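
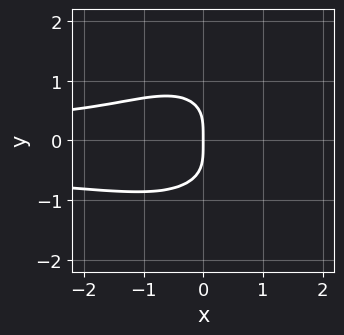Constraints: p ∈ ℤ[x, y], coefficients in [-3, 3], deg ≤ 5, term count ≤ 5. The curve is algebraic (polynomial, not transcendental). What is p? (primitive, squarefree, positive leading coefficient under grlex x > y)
3*x^2*y^2 + 3*y^4 + x^2*y + 3*x

(a) The degree is 4 — a generic line meets the curve in up to 4 points.
(b) Reading off the gridlines: it meets the x-axis at x = 0 (among the integer gridlines); it meets the y-axis at y = 0 (among the integer gridlines).
(c) Matching integer coefficients to the picture gives p.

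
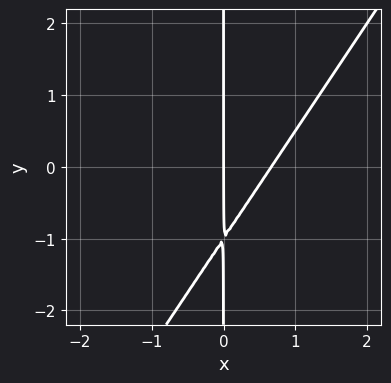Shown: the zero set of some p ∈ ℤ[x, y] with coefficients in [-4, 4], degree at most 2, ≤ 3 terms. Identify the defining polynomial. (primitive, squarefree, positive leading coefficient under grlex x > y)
3*x^2 - 2*x*y - 2*x

First, deg p = 2. The shape is more complex than any degree-1 curve.
Then, checking where it meets the axes: every point of the y-axis in the box is on the curve; one x-axis crossing is at x = 0.
Finally, matching integer coefficients to the picture gives p.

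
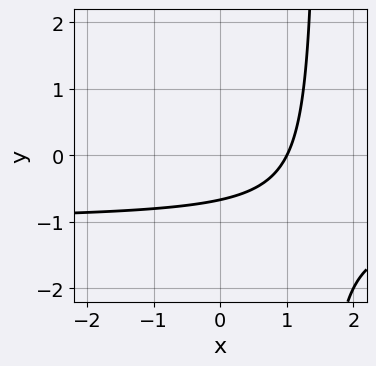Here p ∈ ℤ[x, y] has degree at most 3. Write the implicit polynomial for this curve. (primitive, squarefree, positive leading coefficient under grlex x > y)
2*x*y + 2*x - 3*y - 2

deg p = 2. The shape is more complex than any degree-1 curve.
Against the integer gridlines: one x-axis crossing is at x = 1.
These observations pin down the coefficients.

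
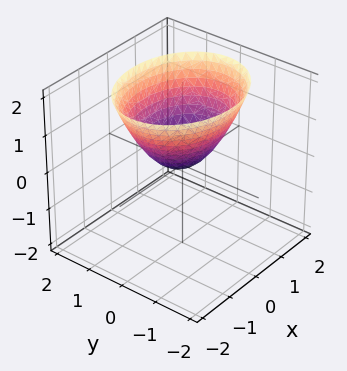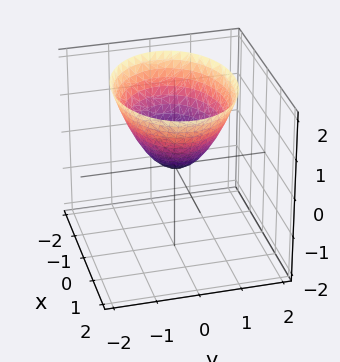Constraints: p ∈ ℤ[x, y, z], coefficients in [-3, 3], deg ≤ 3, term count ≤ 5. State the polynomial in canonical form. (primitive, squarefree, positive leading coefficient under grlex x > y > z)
(a) The degree is 2 — a paraboloid; a quadric.
(b) Symmetries: it's symmetric under y → −y, forcing even powers of y; the x ↦ −x reflection is a symmetry, so x appears only in even powers.
(c) Checking where it meets the axes: it meets the y-axis at y = 0 (among the integer gridlines); it meets the z-axis at z = 0 (among the integer gridlines); it meets the x-axis at x = 0 (among the integer gridlines).
(d) Matching integer coefficients to the picture gives p.

2*x^2 + 3*y^2 - 3*z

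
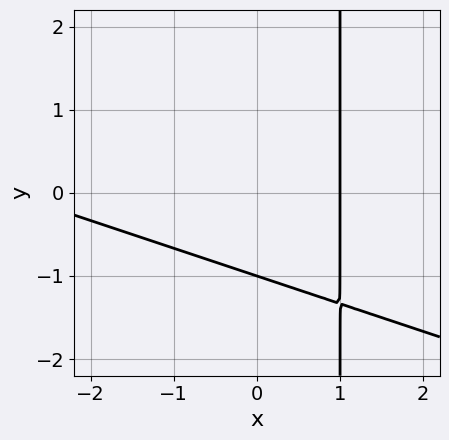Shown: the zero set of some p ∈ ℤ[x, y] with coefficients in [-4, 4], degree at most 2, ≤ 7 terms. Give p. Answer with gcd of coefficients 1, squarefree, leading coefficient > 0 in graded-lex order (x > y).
(a) The degree is 2 — the shape is more complex than any degree-1 curve.
(b) Against the integer gridlines: it crosses the x-axis at the gridline x = 1; one y-axis crossing is at y = -1.
(c) Matching integer coefficients to the picture gives p.

x^2 + 3*x*y + 2*x - 3*y - 3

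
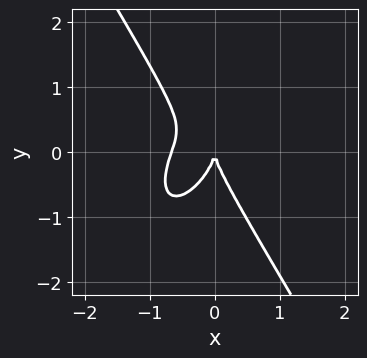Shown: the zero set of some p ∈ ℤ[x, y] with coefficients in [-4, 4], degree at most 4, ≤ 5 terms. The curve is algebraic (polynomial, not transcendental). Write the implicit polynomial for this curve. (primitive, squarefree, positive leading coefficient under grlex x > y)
deg p = 3. The shape is more complex than any degree-2 curve.
Reading off the gridlines: it crosses the x-axis at the gridline x = 0; one y-axis crossing is at y = 0.
Matching integer coefficients to the picture gives p.

3*x^3 - x^2*y + y^3 + 2*x^2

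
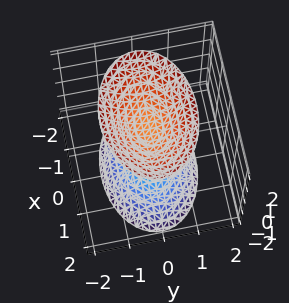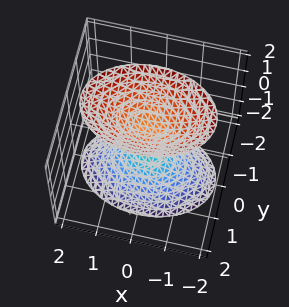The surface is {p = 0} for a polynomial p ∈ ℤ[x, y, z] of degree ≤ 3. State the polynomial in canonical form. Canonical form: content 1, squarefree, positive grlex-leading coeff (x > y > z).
x^2 + 2*y^2 - z^2 + 1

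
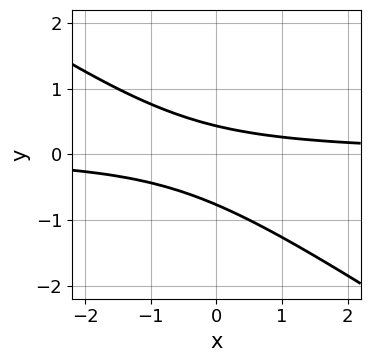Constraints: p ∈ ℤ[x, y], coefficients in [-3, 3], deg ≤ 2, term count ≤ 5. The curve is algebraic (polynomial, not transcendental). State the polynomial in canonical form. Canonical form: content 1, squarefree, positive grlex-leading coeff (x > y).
2*x*y + 3*y^2 + y - 1

1. The degree is 2 — the shape is more complex than any degree-1 curve.
2. Against the integer gridlines: it misses every integer gridline on the x-axis.
3. Putting this together gives p.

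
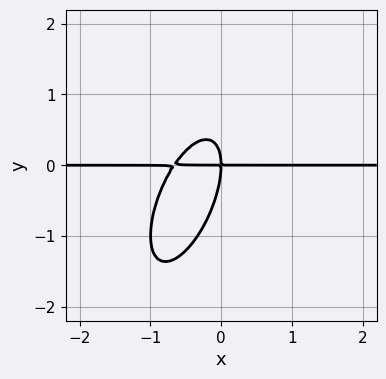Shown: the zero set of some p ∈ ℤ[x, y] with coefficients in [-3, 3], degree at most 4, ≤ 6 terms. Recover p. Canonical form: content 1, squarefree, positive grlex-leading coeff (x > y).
3*x^2*y - 2*x*y^2 + y^3 + 2*x*y

1. The degree is 3 — no degree-2 curve has this shape.
2. From the axis intercepts and sections: it crosses the y-axis at the gridline y = 0; the visible x-axis segment lies entirely on the curve.
3. The integer polynomial consistent with all of this is the stated p.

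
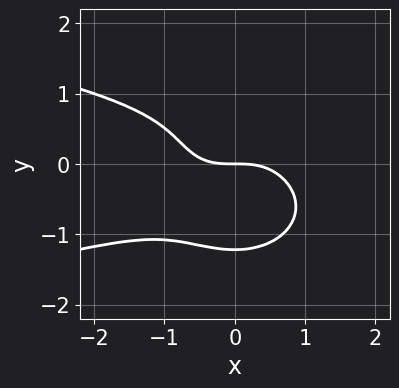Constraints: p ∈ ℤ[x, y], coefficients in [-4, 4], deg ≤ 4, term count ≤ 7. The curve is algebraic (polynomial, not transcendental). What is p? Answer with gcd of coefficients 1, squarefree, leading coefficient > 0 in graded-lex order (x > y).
3*x^2*y^2 + 3*y^4 + 2*x^3 - 2*y^2 + 3*y

Degree: the shape is more complex than any degree-3 curve, so deg p = 4.
Observable constraints: it crosses the y-axis at the gridline y = 0; one x-axis crossing is at x = 0.
Fitting integer coefficients to these (and the overall shape) gives p.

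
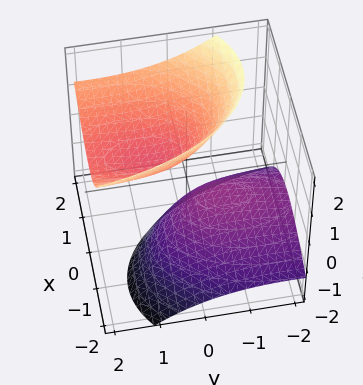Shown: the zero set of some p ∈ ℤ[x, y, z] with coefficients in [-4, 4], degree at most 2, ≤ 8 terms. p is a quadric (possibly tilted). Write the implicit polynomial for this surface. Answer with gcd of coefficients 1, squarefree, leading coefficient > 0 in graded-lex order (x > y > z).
3*x^2 - 3*x*z + y^2 - 3*y*z - 2*z^2 + 1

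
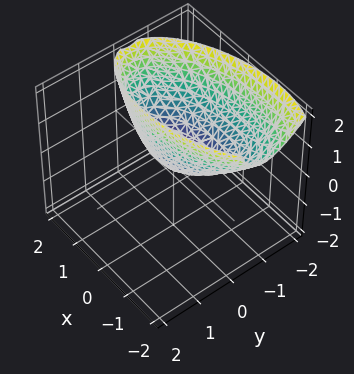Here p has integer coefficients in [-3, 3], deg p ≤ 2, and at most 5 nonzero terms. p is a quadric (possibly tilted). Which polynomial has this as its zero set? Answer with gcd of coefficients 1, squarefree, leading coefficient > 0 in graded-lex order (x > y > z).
(a) deg p = 2. A generic line meets the surface in up to 2 points.
(b) Observable constraints: one y-axis crossing is at y = 0; one x-axis crossing is at x = 0; it meets the z-axis at z = 0 (among the integer gridlines).
(c) These observations pin down the coefficients.

x^2 - x*y + 3*y^2 + 2*y*z - 2*z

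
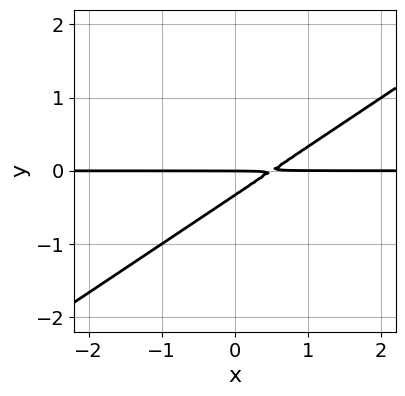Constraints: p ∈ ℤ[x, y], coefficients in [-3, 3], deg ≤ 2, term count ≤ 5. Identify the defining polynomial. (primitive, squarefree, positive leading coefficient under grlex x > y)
(a) deg p = 2.
(b) Observable constraints: the visible x-axis segment lies entirely on the curve; it crosses the y-axis at the gridline y = 0.
(c) Fitting integer coefficients to these (and the overall shape) gives p.

2*x*y - 3*y^2 - y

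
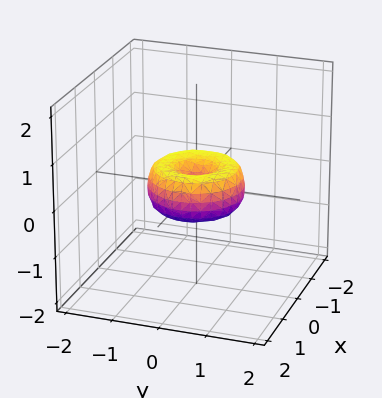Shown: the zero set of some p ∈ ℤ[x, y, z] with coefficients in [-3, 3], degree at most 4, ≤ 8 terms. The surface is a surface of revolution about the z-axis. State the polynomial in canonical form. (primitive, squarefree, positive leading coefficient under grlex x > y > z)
x^4 + 2*x^2*y^2 + y^4 - x^2 - y^2 + z^2

First, deg p = 4. A generic line meets the surface in up to 4 points.
Next, symmetry: the z-axis is an axis of rotation, so x and y enter only as x² + y².
Next, against the integer gridlines: among the integer gridlines, it crosses the y-axis at y ∈ {-1, 0, 1}; it crosses the z-axis at the gridline z = 0.
Finally, assembling these constraints gives the stated polynomial. Check: (-1, 0, 0) on the x-axis lies on the surface, and p(-1, 0, 0) = 0. ✓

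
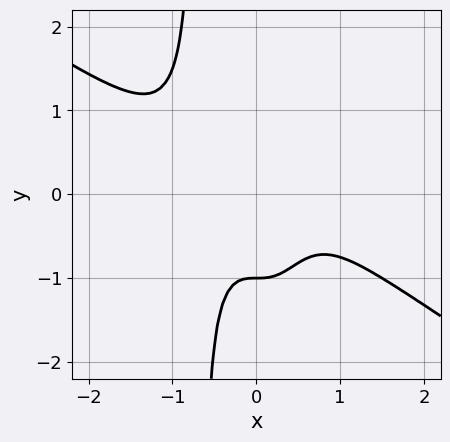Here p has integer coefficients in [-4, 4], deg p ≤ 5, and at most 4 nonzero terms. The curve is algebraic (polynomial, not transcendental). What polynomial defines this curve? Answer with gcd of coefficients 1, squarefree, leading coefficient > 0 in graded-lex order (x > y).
2*x^4 + 3*x^3*y + y + 1

First, the degree is 4 — a generic line meets the curve in up to 4 points.
Next, observable constraints: no x-intercept at any integer in the box; it meets the y-axis at y = -1 (among the integer gridlines).
Finally, the integer polynomial consistent with all of this is the stated p.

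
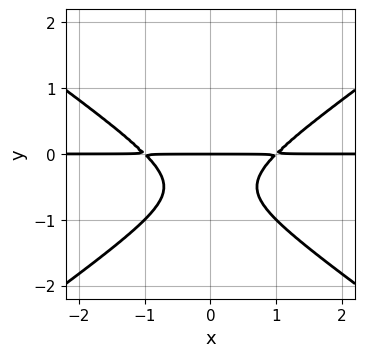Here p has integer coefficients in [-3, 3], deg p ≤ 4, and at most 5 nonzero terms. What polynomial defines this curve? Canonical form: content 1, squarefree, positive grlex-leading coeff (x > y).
First, the degree is 3 — no degree-2 curve has this shape.
Next, symmetries: the x ↦ −x reflection is a symmetry, so x appears only in even powers.
Then, from the visible intercepts: it crosses the y-axis at the gridline y = 0; the visible x-axis segment lies entirely on the curve.
Finally, putting this together gives p.

x^2*y - 2*y^3 - 2*y^2 - y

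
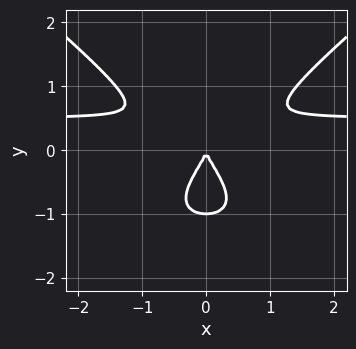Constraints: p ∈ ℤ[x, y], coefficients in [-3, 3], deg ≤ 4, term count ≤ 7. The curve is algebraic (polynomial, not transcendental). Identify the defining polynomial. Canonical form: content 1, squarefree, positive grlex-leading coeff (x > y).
1. deg p = 4. The shape is more complex than any degree-3 curve.
2. Symmetries: mirror symmetry x ↦ −x ⇒ only even powers of x.
3. From the axis intercepts and sections: it crosses the x-axis at the gridline x = 0; among the integer gridlines, it crosses the y-axis at y ∈ {-1, 0}.
4. Assembling these constraints gives the stated polynomial.

2*x^2*y^2 - 3*y^4 + 3*x^2*y - 3*y^3 - 2*x^2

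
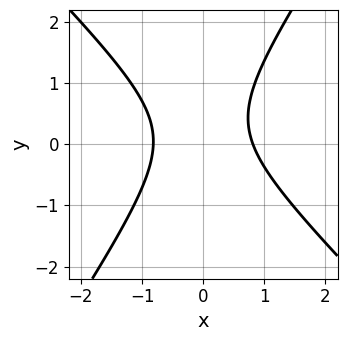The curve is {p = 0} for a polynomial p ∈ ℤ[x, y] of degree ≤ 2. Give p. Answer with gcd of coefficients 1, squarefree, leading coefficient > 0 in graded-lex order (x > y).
First, the degree is 2 — no degree-1 curve has this shape.
Then, reading off the gridlines: it misses every integer gridline on the y-axis.
Finally, solving for integer coefficients yields p as stated.

3*x^2 + x*y - 2*y^2 + y - 2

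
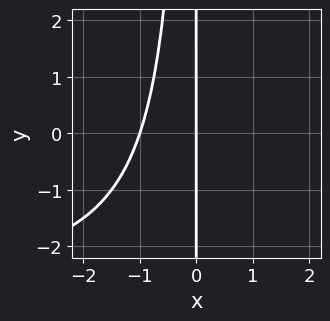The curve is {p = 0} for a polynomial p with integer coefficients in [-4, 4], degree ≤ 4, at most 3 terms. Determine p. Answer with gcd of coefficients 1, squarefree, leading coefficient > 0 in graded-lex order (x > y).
x^2*y + 3*x^2 + 3*x

Degree: no degree-2 curve has this shape, so deg p = 3.
Observable constraints: the x-axis gridline crossings are at x ∈ {-1, 0}; the visible y-axis segment lies entirely on the curve.
Putting this together gives p.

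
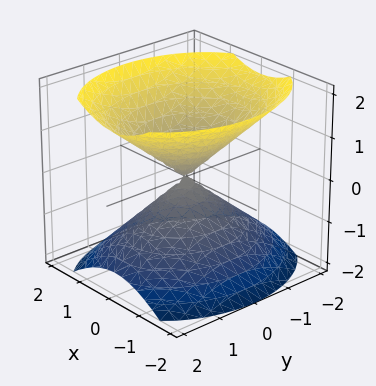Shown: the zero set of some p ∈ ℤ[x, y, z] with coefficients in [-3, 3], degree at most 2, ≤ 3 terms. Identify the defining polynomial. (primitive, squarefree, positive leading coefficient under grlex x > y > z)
3*x^2 + 2*y^2 - 3*z^2

(a) The picture has 2 separate pieces. Treating them together as one polynomial.
(b) The degree is 2 — a double cone through the origin; a quadric.
(c) Symmetries: mirror symmetry z ↦ −z ⇒ only even powers of z; the x ↦ −x reflection is a symmetry, so x appears only in even powers; mirror symmetry y ↦ −y ⇒ only even powers of y.
(d) From the axis intercepts and sections: it crosses the z-axis at the gridline z = 0; one x-axis crossing is at x = 0; one y-axis crossing is at y = 0.
(e) Fitting integer coefficients to these (and the overall shape) gives p.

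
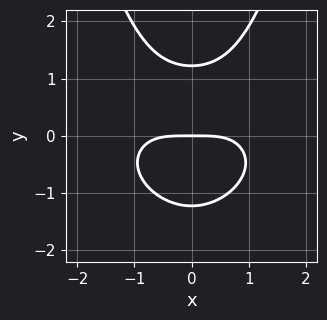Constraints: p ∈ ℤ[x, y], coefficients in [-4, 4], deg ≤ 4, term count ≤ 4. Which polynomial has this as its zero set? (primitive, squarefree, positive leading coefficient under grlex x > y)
1. Degree: the shape is more complex than any degree-3 curve, so deg p = 4.
2. Symmetries: the x ↦ −x reflection is a symmetry, so x appears only in even powers.
3. Observable constraints: one x-axis crossing is at x = 0; one y-axis crossing is at y = 0.
4. Putting this together gives p.

x^4 + 2*x^2*y^2 - 2*y^3 + 3*y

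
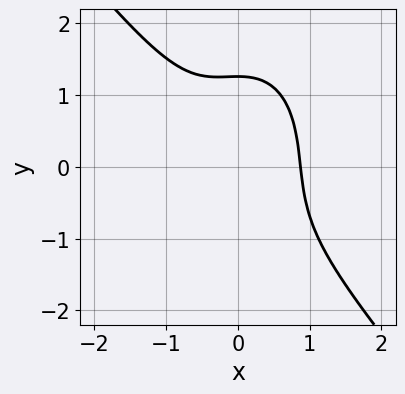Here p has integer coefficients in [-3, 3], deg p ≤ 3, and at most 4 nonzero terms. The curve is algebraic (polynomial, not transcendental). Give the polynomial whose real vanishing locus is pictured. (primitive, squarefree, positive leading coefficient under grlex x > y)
deg p = 3.
Matching integer coefficients to the picture gives p.

3*x^3 + x^2*y + y^3 - 2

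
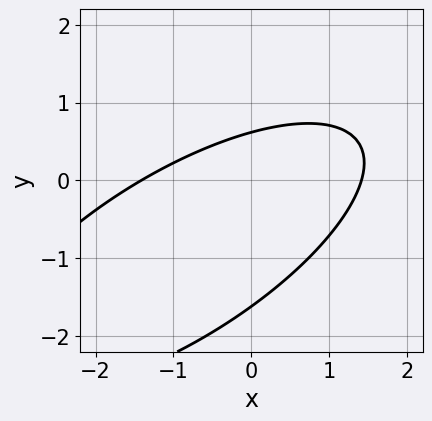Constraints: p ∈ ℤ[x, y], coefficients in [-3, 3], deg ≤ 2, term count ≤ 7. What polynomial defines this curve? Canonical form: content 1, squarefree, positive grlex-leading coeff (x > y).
x^2 - 2*x*y + 2*y^2 + 2*y - 2

1. deg p = 2. No degree-1 curve has this shape.
2. The integer polynomial consistent with all of this is the stated p.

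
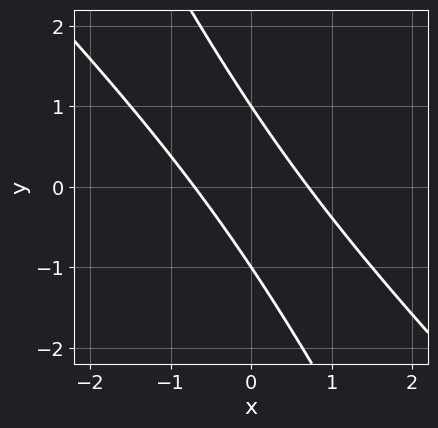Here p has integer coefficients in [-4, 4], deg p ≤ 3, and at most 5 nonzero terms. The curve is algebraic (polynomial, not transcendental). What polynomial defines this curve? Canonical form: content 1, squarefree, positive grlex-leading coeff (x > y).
2*x^2 + 3*x*y + y^2 - 1

First, the degree is 2 — the shape is more complex than any degree-1 curve.
Then, from the visible intercepts: the y-axis gridline crossings are at y ∈ {-1, 1}.
Finally, matching integer coefficients to the picture gives p.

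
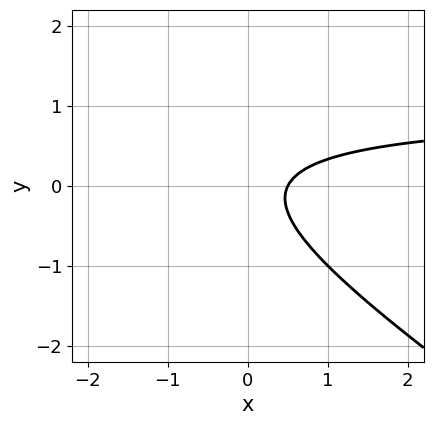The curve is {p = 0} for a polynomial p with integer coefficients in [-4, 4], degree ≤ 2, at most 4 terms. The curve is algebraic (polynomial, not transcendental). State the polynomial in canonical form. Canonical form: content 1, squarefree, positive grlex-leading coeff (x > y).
First, degree: no degree-1 curve has this shape, so deg p = 2.
Then, against the integer gridlines: it misses every integer gridline on the y-axis.
Finally, together with the visible shape, these determine p as stated.

2*x*y + 3*y^2 - 2*x + 1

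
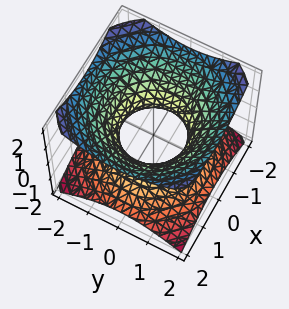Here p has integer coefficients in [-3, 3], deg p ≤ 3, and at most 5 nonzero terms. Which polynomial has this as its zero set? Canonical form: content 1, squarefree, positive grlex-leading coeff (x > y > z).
2*x^2 + 2*y^2 - 3*z^2 - 2

First, deg p = 2. An hourglass — one-sheet hyperboloid; a quadric.
Next, symmetries: it's symmetric under z → −z, forcing even powers of z; rotational symmetry about the z-axis ⇒ p depends on x, y only through x² + y².
Next, checking where it meets the axes: a circular section at z = 1 has radius between 1 and 2; no z-intercept at any integer in the box.
Finally, matching integer coefficients to the picture gives p. Check: (-1, 0, 0) on the x-axis lies on the surface, and p(-1, 0, 0) = 0. ✓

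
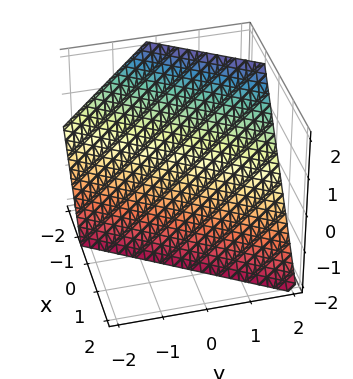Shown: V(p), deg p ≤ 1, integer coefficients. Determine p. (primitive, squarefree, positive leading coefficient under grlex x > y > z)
3*x - 2*y + 2*z + 2

1. Degree: the surface is flat (a plane), so deg p = 1.
2. Against the integer gridlines: it crosses the y-axis at the gridline y = 1; one z-axis crossing is at z = -1.
3. Together with the visible shape, these determine p as stated.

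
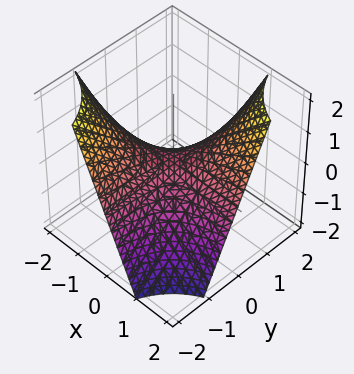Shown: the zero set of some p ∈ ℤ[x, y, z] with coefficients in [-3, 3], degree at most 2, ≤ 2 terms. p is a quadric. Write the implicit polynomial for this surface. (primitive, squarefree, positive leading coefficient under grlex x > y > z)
The degree is 2 — a saddle surface; a quadric.
From the axis intercepts and sections: it crosses the z-axis at the gridline z = 0; the visible x-axis segment lies entirely on the surface; the visible y-axis segment lies entirely on the surface.
Together with the visible shape, these determine p as stated.

x*y - z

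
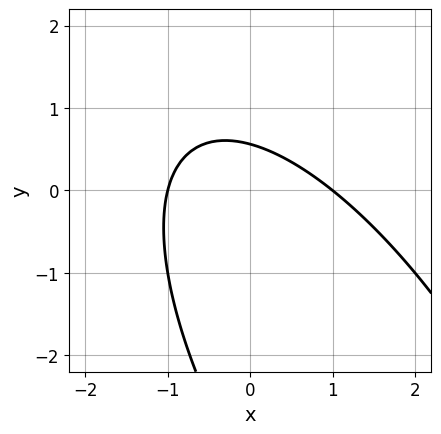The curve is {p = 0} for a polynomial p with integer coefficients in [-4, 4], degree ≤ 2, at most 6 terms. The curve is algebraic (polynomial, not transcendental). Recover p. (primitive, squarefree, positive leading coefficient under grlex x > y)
2*x^2 + 2*x*y + y^2 + 3*y - 2

(a) Degree: a generic line meets the curve in up to 2 points, so deg p = 2.
(b) From the axis intercepts and sections: among the integer gridlines, it crosses the x-axis at x ∈ {-1, 1}.
(c) Fitting integer coefficients to these (and the overall shape) gives p.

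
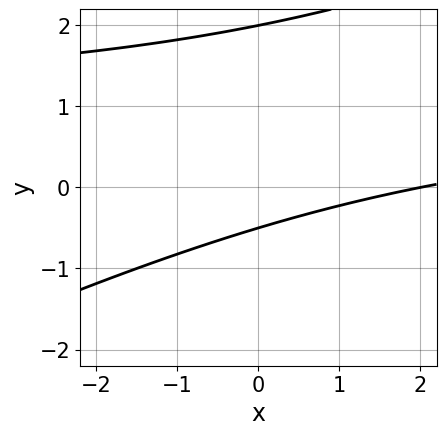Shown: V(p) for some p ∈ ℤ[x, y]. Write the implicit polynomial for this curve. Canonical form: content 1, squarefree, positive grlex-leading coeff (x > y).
(a) deg p = 2. The shape is more complex than any degree-1 curve.
(b) Checking where it meets the axes: it crosses the y-axis at the gridline y = 2; it crosses the x-axis at the gridline x = 2.
(c) Assembling these constraints gives the stated polynomial.

x*y - 2*y^2 - x + 3*y + 2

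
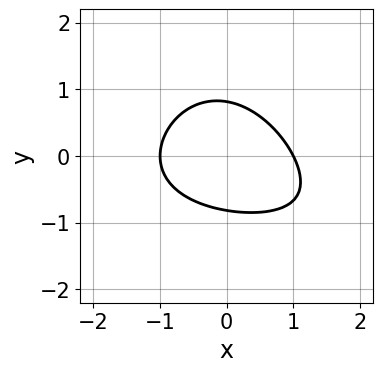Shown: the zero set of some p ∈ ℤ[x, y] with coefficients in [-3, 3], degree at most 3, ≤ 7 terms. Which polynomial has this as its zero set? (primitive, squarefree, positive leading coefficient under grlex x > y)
First, degree: a generic line meets the curve in up to 3 points, so deg p = 3.
Next, observable constraints: among the integer gridlines, it crosses the x-axis at x ∈ {-1, 1}.
Finally, these observations pin down the coefficients.

x^2*y + 2*x^2 + x*y + 3*y^2 - 2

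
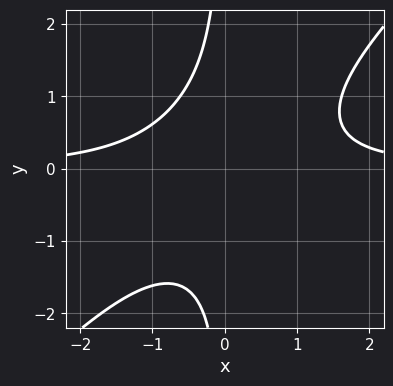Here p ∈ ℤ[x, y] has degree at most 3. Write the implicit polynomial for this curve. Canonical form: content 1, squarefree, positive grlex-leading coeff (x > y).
1. The degree is 3 — the shape is more complex than any degree-2 curve.
2. Reading off the gridlines: no y-intercept at any integer in the box; no x-intercept at any integer in the box.
3. Solving for integer coefficients yields p as stated.

x^2*y - x*y^2 - 1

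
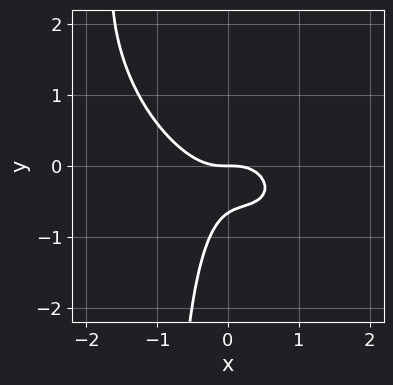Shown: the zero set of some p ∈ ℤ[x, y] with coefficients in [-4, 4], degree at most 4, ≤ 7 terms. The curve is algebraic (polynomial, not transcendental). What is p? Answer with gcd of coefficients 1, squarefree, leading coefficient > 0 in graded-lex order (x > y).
3*x^3 + 3*x^2*y + 3*x*y^2 + 3*y^2 + 2*y

(a) deg p = 3. A generic line meets the curve in up to 3 points.
(b) From the visible intercepts: it crosses the x-axis at the gridline x = 0; one y-axis crossing is at y = 0.
(c) Putting this together gives p.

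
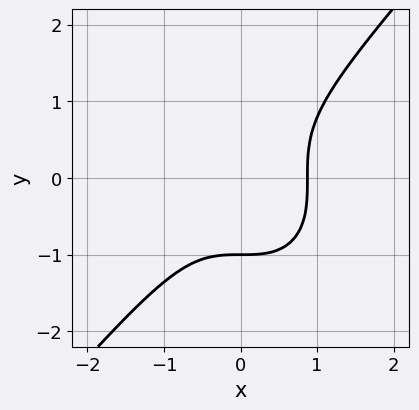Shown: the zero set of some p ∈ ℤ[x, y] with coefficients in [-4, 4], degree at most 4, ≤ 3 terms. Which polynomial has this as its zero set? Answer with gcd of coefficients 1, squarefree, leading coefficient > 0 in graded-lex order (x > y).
Degree: the shape is more complex than any degree-2 curve, so deg p = 3.
Against the integer gridlines: it meets the y-axis at y = -1 (among the integer gridlines).
Together with the visible shape, these determine p as stated.

3*x^3 - 2*y^3 - 2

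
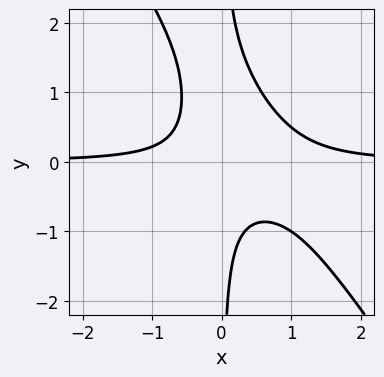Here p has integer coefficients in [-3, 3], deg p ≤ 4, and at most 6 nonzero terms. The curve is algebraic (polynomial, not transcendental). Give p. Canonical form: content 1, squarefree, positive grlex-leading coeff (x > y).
3*x^2*y + 2*x*y^2 - 2*x*y - 1

1. Degree: the shape is more complex than any degree-2 curve, so deg p = 3.
2. Observable constraints: the curve avoids every integer x-axis point in the box; it misses every integer gridline on the y-axis.
3. Putting this together gives p.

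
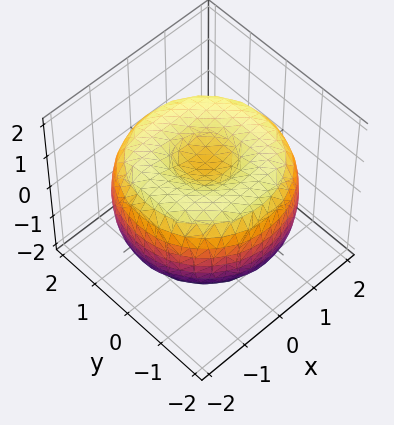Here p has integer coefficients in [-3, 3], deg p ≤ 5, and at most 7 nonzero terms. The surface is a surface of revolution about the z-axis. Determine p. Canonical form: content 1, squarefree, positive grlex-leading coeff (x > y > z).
x^4 + 2*x^2*y^2 + y^4 - 3*x^2 - 3*y^2 + 3*z^2 - 2

1. deg p = 4.
2. Symmetry: every cross-section ⟂ z is a circle, so x, y appear only via x² + y².
3. Checking where it meets the axes: a circular section at z = -1 has radius between 0 and 1.
4. Solving for integer coefficients yields p as stated.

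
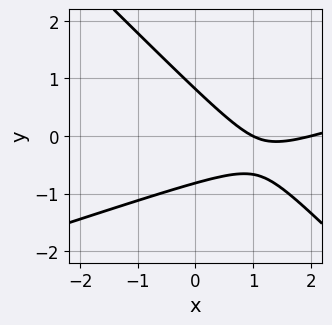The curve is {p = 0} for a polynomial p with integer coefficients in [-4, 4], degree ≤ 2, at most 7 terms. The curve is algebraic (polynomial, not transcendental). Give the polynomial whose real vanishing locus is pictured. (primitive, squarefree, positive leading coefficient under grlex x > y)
Degree: a generic line meets the curve in up to 2 points, so deg p = 2.
From the axis intercepts and sections: the x-axis gridline crossings are at x ∈ {1, 2}.
These observations pin down the coefficients.

x^2 - 2*x*y - 3*y^2 - 3*x + 2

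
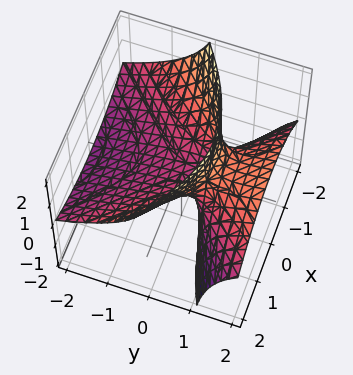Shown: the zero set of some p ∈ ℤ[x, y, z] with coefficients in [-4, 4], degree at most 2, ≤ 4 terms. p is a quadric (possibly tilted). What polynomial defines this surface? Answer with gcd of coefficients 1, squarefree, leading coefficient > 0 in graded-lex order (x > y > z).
x^2 - y^2 + 3*y*z - 2*z

1. Degree: the shape is more complex than any degree-1 surface, so deg p = 2.
2. Checking where it meets the axes: it crosses the y-axis at the gridline y = 0; one z-axis crossing is at z = 0; it meets the x-axis at x = 0 (among the integer gridlines).
3. Matching integer coefficients to the picture gives p.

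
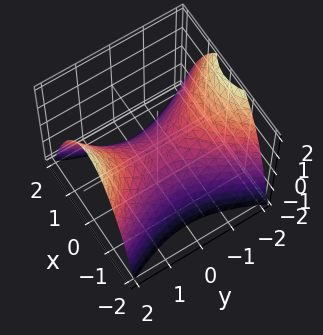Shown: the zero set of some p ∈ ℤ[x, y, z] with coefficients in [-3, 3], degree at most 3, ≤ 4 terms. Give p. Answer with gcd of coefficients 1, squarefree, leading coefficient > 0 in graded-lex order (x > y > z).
2*x^2 - y^2 + 2*z

(a) deg p = 2. A saddle surface; a quadric.
(b) Symmetries: mirror symmetry x ↦ −x ⇒ only even powers of x; the y ↦ −y reflection is a symmetry, so y appears only in even powers.
(c) Checking where it meets the axes: one y-axis crossing is at y = 0; one x-axis crossing is at x = 0; one z-axis crossing is at z = 0.
(d) Together with the visible shape, these determine p as stated.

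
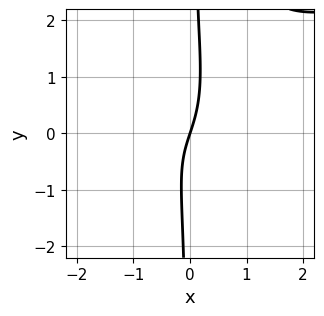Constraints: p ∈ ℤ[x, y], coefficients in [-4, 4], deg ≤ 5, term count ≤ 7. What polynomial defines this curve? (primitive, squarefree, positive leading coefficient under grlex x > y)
3*x^2*y^2 - 3*x^3 - 3*x*y^2 - 3*x + y

First, deg p = 4. The shape is more complex than any degree-3 curve.
Next, observable constraints: one y-axis crossing is at y = 0; it crosses the x-axis at the gridline x = 0.
Finally, fitting integer coefficients to these (and the overall shape) gives p.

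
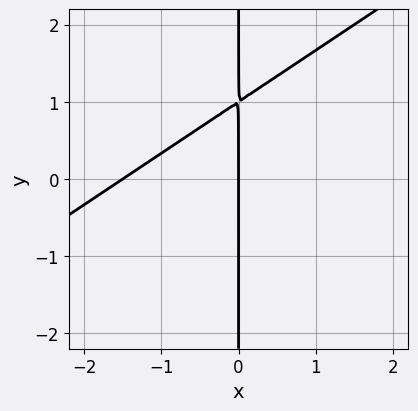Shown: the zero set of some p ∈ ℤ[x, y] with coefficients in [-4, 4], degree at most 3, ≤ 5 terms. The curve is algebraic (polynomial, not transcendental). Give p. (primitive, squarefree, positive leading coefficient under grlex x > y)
deg p = 2.
Observable constraints: it meets the x-axis at x = 0 (among the integer gridlines); every point of the y-axis in the box is on the curve.
Fitting integer coefficients to these (and the overall shape) gives p.

2*x^2 - 3*x*y + 3*x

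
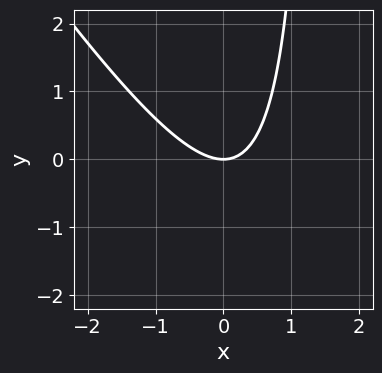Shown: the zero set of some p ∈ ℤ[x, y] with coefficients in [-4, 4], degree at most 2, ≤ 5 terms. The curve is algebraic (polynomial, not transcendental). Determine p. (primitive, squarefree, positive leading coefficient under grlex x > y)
3*x^2 + 2*x*y - 3*y

(a) The degree is 2 — a generic line meets the curve in up to 2 points.
(b) Checking where it meets the axes: one x-axis crossing is at x = 0; it crosses the y-axis at the gridline y = 0.
(c) Together with the visible shape, these determine p as stated.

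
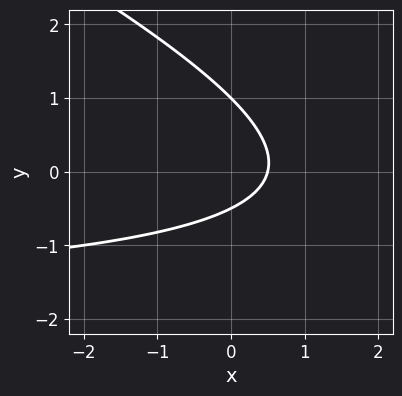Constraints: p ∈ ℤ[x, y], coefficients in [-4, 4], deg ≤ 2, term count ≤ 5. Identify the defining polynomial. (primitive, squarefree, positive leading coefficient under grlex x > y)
x*y + 2*y^2 + 2*x - y - 1

1. Degree: the shape is more complex than any degree-1 curve, so deg p = 2.
2. Observable constraints: one y-axis crossing is at y = 1.
3. Assembling these constraints gives the stated polynomial.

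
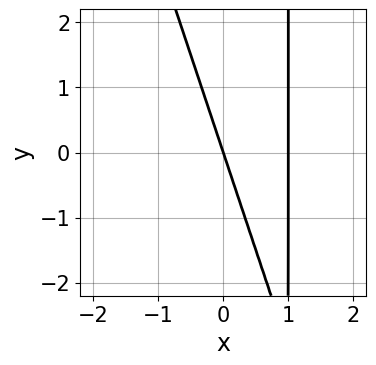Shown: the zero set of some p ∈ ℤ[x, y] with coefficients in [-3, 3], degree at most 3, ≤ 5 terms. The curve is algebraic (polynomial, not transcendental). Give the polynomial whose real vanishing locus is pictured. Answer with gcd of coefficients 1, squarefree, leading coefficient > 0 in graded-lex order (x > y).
3*x^2 + x*y - 3*x - y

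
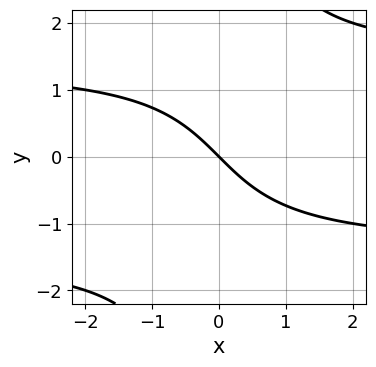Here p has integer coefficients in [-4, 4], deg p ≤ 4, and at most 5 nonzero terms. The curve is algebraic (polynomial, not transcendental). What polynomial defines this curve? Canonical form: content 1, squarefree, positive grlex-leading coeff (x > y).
x*y^2 - 2*x - 2*y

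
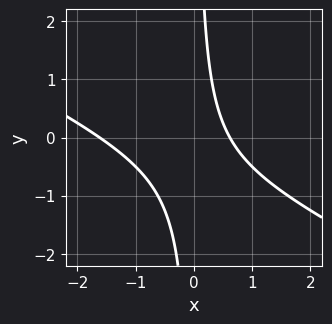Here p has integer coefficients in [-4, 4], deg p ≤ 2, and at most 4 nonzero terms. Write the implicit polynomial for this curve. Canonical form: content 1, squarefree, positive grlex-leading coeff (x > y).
x^2 + 2*x*y + x - 1

First, deg p = 2. No degree-1 curve has this shape.
Next, observable constraints: the curve avoids every integer y-axis point in the box.
Finally, putting this together gives p.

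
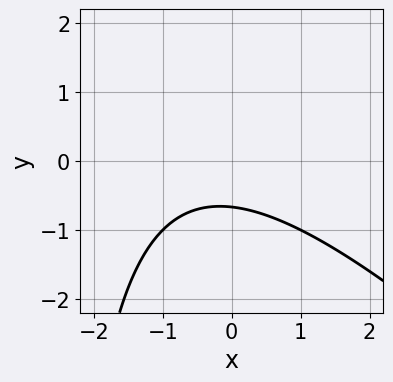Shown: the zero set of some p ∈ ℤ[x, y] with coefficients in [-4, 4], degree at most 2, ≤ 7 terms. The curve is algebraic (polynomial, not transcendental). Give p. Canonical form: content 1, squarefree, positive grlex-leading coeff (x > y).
1. deg p = 2.
2. From the axis intercepts and sections: it misses every integer gridline on the x-axis.
3. Putting this together gives p.

x^2 + x*y + x + 3*y + 2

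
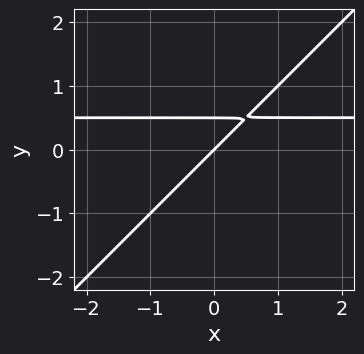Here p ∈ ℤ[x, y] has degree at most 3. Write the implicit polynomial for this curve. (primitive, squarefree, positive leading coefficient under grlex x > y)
2*x*y - 2*y^2 - x + y

(a) deg p = 2. A generic line meets the curve in up to 2 points.
(b) Checking where it meets the axes: it meets the y-axis at y = 0 (among the integer gridlines); it meets the x-axis at x = 0 (among the integer gridlines).
(c) Putting this together gives p.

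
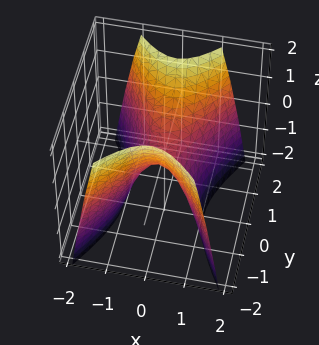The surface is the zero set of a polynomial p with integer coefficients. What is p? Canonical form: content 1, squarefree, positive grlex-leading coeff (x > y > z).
2*x^2 - y^2 + z

First, the degree is 2 — a saddle surface; a quadric.
Then, symmetries: it's symmetric under x → −x, forcing even powers of x; it's symmetric under y → −y, forcing even powers of y.
Then, from the axis intercepts and sections: one x-axis crossing is at x = 0; one z-axis crossing is at z = 0.
Finally, solving for integer coefficients yields p as stated.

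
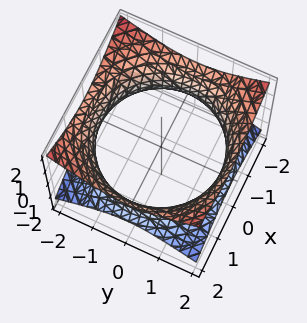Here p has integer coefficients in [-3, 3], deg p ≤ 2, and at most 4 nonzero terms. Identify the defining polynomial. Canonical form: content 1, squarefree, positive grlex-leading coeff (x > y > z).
(a) The degree is 2 — one connected sheet with a waist; a quadric.
(b) Symmetries: the z-axis is an axis of rotation, so x and y enter only as x² + y²; the z ↦ −z reflection is a symmetry, so z appears only in even powers.
(c) Observable constraints: it misses every integer gridline on the z-axis; a circular section at z = 0 has radius between 1 and 2.
(d) The integer polynomial consistent with all of this is the stated p.

x^2 + y^2 - 2*z^2 - 3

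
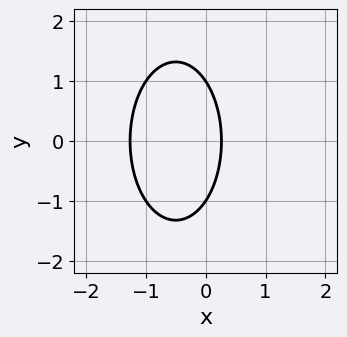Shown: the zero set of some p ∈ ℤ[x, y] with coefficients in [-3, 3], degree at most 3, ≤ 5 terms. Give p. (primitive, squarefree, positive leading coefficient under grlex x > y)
1. The degree is 2 — the shape is more complex than any degree-1 curve.
2. Symmetries: mirror symmetry y ↦ −y ⇒ only even powers of y.
3. Reading off the gridlines: among the integer gridlines, it crosses the y-axis at y ∈ {-1, 1}.
4. Fitting integer coefficients to these (and the overall shape) gives p.

3*x^2 + y^2 + 3*x - 1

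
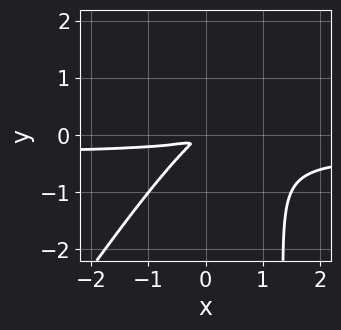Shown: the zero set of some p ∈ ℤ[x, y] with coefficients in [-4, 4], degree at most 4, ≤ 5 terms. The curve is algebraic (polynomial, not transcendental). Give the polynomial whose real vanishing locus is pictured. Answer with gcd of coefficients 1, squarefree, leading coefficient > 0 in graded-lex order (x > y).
Degree: the shape is more complex than any degree-2 curve, so deg p = 3.
Matching integer coefficients to the picture gives p.

3*x^2*y - 2*x*y^2 + x^2 - 3*x*y + 3*y^2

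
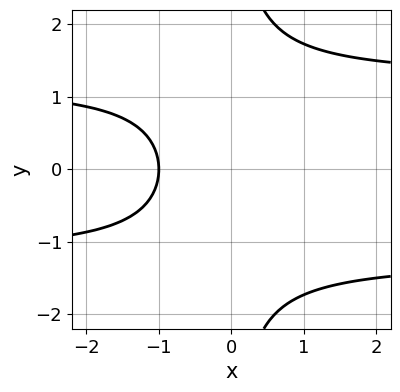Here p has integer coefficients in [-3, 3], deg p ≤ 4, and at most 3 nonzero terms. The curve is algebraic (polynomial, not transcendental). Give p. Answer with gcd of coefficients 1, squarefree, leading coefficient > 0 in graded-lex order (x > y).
(a) The degree is 3 — a generic line meets the curve in up to 3 points.
(b) Symmetries: it's symmetric under y → −y, forcing even powers of y.
(c) Observable constraints: it meets the x-axis at x = -1 (among the integer gridlines); it misses every integer gridline on the y-axis.
(d) Fitting integer coefficients to these (and the overall shape) gives p.

2*x*y^2 - 3*x - 3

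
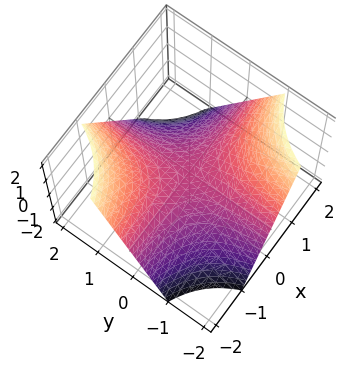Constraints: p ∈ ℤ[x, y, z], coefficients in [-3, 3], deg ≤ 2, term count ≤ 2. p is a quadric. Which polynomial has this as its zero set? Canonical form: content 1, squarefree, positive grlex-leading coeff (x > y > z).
First, the degree is 2 — a hyperbolic paraboloid; a quadric.
Then, against the integer gridlines: the visible x-axis segment lies entirely on the surface; the visible y-axis segment lies entirely on the surface; one z-axis crossing is at z = 0.
Finally, putting this together gives p.

x*y + z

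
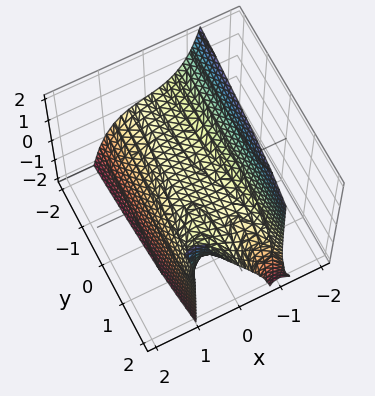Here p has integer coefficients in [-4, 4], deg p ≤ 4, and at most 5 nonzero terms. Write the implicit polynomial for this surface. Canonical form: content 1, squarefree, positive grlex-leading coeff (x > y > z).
2*x^3 - x^2*z - x*y - y*z + 3*z

1. deg p = 3. A generic line meets the surface in up to 3 points.
2. Checking where it meets the axes: it crosses the x-axis at the gridline x = 0; the visible y-axis segment lies entirely on the surface; it meets the z-axis at z = 0 (among the integer gridlines).
3. Matching integer coefficients to the picture gives p.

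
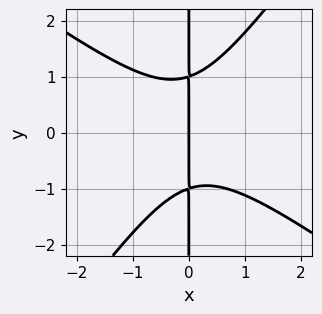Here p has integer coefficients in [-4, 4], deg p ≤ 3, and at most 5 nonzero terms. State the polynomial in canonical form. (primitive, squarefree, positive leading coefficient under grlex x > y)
3*x^3 + 2*x^2*y - 3*x*y^2 + 3*x

The degree is 3 — the shape is more complex than any degree-2 curve.
Against the integer gridlines: the visible y-axis segment lies entirely on the curve; it meets the x-axis at x = 0 (among the integer gridlines).
Matching integer coefficients to the picture gives p.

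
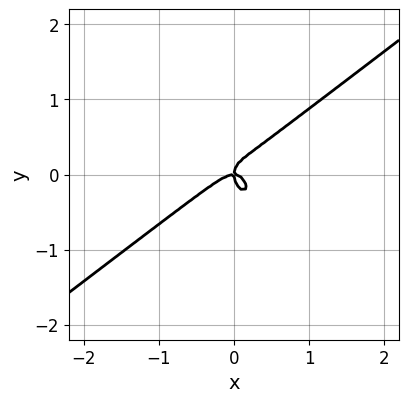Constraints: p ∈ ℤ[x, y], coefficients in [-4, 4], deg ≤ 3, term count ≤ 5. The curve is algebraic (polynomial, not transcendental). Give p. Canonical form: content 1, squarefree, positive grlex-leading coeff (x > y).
3*x^3 - 2*x^2*y - x*y^2 - 2*y^3 + x*y

(a) deg p = 3.
(b) Checking where it meets the axes: it meets the y-axis at y = 0 (among the integer gridlines); it meets the x-axis at x = 0 (among the integer gridlines).
(c) Solving for integer coefficients yields p as stated.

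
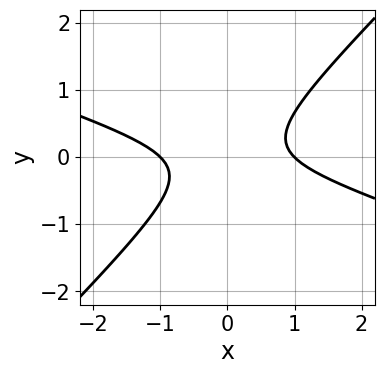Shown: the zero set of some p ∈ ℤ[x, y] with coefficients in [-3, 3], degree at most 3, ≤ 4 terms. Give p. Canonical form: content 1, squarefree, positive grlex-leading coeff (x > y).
x^2 + 2*x*y - 3*y^2 - 1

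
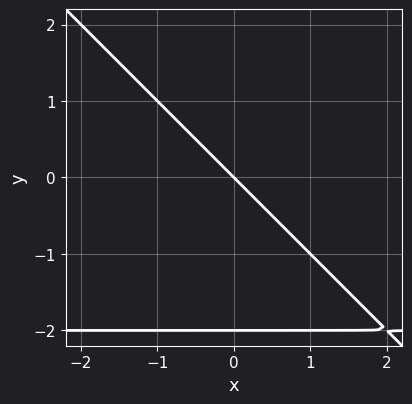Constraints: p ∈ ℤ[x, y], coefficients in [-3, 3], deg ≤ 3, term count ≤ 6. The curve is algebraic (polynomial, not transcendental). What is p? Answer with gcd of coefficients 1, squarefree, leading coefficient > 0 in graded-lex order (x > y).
x*y + y^2 + 2*x + 2*y

First, deg p = 2.
Next, from the visible intercepts: the y-axis gridline crossings are at y ∈ {-2, 0}; it meets the x-axis at x = 0 (among the integer gridlines).
Finally, putting this together gives p.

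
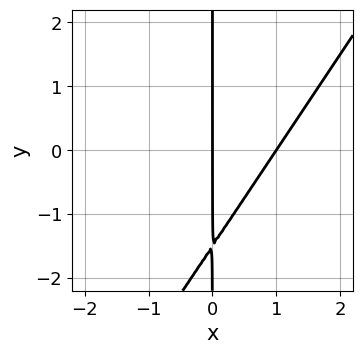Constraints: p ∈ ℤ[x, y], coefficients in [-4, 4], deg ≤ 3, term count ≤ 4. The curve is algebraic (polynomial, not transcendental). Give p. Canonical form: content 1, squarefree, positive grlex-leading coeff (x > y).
The degree is 2 — a generic line meets the curve in up to 2 points.
Checking where it meets the axes: the visible y-axis segment lies entirely on the curve; among the integer gridlines, it crosses the x-axis at x ∈ {0, 1}.
The integer polynomial consistent with all of this is the stated p.

3*x^2 - 2*x*y - 3*x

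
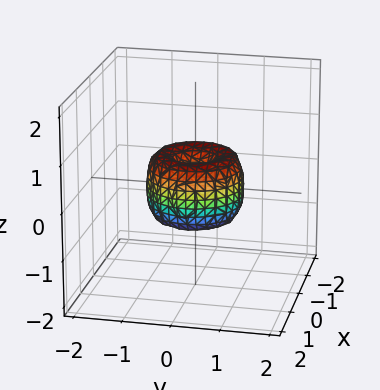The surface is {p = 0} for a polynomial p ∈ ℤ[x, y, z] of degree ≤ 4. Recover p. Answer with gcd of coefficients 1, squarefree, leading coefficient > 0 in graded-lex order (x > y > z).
2*x^4 + 4*x^2*y^2 + 2*y^4 - 2*x^2 - 2*y^2 + z^2

First, the degree is 4 — the shape is more complex than any degree-3 surface.
Next, symmetries: every cross-section ⟂ z is a circle, so x, y appear only via x² + y².
Next, from the axis intercepts and sections: the x-axis gridline crossings are at x ∈ {-1, 0, 1}; a circular section at z = 0 has radius exactly 1; one z-axis crossing is at z = 0; among the integer gridlines, it crosses the y-axis at y ∈ {-1, 0, 1}.
Finally, the integer polynomial consistent with all of this is the stated p.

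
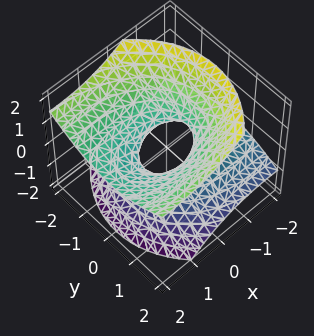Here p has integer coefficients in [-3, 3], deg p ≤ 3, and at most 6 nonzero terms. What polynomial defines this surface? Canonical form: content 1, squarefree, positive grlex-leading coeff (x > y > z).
x^2 - 3*x*z + 2*y^2 - 3*z^2 - 1

The degree is 2 — no degree-1 surface has this shape.
From the visible intercepts: the surface avoids every integer z-axis point in the box; the x-axis gridline crossings are at x ∈ {-1, 1}.
The integer polynomial consistent with all of this is the stated p.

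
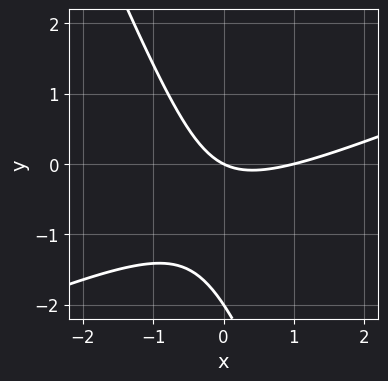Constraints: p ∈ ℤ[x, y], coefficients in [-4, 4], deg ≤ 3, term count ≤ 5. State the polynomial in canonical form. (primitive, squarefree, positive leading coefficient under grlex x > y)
First, deg p = 2. A generic line meets the curve in up to 2 points.
Next, reading off the gridlines: the x-axis gridline crossings are at x ∈ {0, 1}; the y-axis gridline crossings are at y ∈ {-2, 0}.
Finally, these observations pin down the coefficients.

x^2 - 2*x*y - y^2 - x - 2*y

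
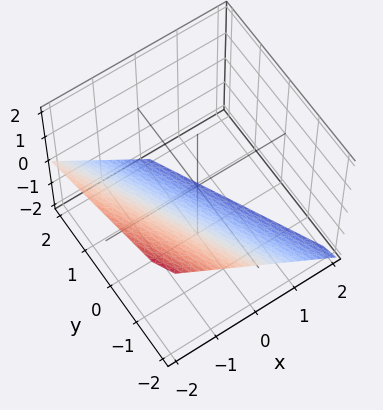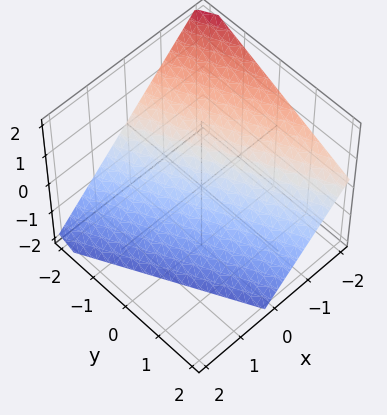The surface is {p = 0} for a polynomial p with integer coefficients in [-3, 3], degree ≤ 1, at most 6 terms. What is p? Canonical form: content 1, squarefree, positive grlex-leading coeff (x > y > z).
First, degree: every cross-section is a straight line — this is a plane, so deg p = 1.
Then, observable constraints: it meets the z-axis at z = -1 (among the integer gridlines); it crosses the x-axis at the gridline x = -1; one y-axis crossing is at y = -2.
Finally, matching integer coefficients to the picture gives p.

2*x + y + 2*z + 2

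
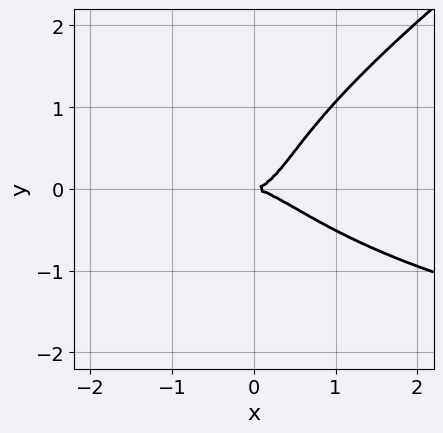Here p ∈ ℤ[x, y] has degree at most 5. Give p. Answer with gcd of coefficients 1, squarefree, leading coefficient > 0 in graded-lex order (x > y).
x^3*y - 3*y^4 + 3*x^3 + 3*x^2*y - 3*y^2

(a) deg p = 4.
(b) Reading off the gridlines: it meets the y-axis at y = 0 (among the integer gridlines); it meets the x-axis at x = 0 (among the integer gridlines).
(c) Fitting integer coefficients to these (and the overall shape) gives p.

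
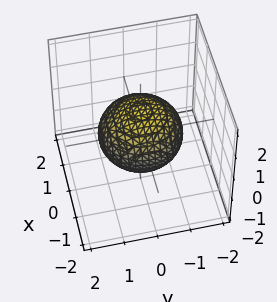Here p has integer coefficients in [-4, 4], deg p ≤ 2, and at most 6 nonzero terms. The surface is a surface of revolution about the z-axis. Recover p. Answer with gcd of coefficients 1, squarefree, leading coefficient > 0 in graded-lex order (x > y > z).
2*x^2 + 2*y^2 + 3*z^2 - 3

First, the degree is 2 — no degree-1 surface has this shape.
Then, symmetry: the surface is invariant under rotation about z: p = q(x² + y², z).
Then, observable constraints: a circular section at z = 0 has radius between 1 and 2; among the integer gridlines, it crosses the z-axis at z ∈ {-1, 1}.
Finally, solving for integer coefficients yields p as stated.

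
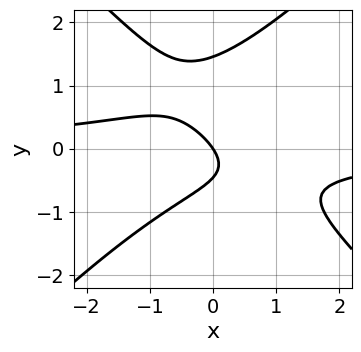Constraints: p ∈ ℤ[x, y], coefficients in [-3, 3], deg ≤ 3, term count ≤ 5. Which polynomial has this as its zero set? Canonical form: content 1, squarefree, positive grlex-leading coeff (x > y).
3*x^2*y - 3*y^3 + 3*y^2 + 3*x + 2*y

The degree is 3 — a generic line meets the curve in up to 3 points.
Against the integer gridlines: it crosses the x-axis at the gridline x = 0; it meets the y-axis at y = 0 (among the integer gridlines).
Putting this together gives p.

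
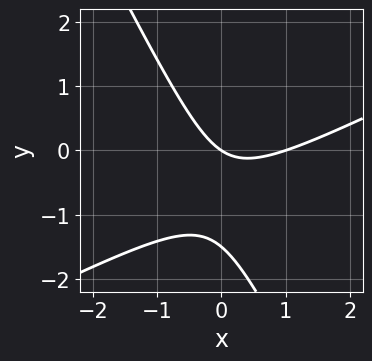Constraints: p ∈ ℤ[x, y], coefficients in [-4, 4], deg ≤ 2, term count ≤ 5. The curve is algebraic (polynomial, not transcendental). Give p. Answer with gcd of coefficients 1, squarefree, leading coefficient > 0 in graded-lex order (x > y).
1. The degree is 2 — a generic line meets the curve in up to 2 points.
2. Reading off the gridlines: the x-axis gridline crossings are at x ∈ {0, 1}; it crosses the y-axis at the gridline y = 0.
3. Solving for integer coefficients yields p as stated.

2*x^2 - 3*x*y - 2*y^2 - 2*x - 3*y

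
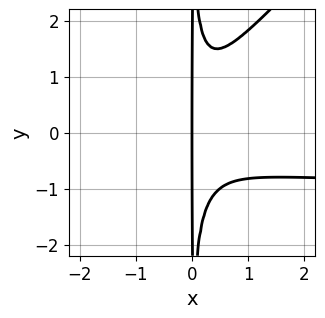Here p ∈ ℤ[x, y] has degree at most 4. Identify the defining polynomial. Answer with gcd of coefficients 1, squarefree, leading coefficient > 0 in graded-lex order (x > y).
The degree is 4 — the shape is more complex than any degree-3 curve.
Against the integer gridlines: every point of the y-axis in the box is on the curve; it crosses the x-axis at the gridline x = 0.
Together with the visible shape, these determine p as stated.

2*x^3*y - 2*x^2*y^2 + 2*x^3 + x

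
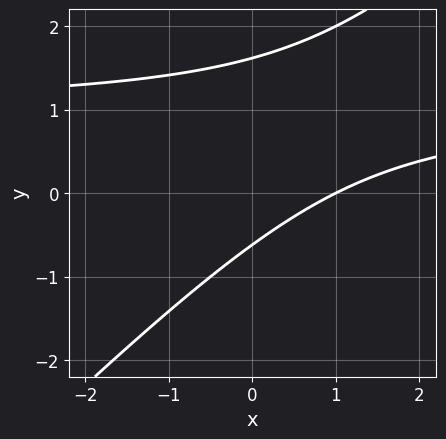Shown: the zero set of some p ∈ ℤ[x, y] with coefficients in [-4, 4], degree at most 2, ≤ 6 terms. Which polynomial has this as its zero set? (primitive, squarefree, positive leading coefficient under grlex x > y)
x*y - y^2 - x + y + 1

First, deg p = 2.
Then, observable constraints: it meets the x-axis at x = 1 (among the integer gridlines).
Finally, assembling these constraints gives the stated polynomial.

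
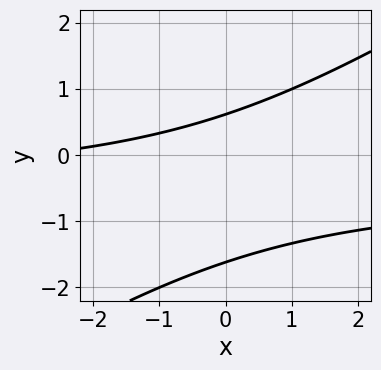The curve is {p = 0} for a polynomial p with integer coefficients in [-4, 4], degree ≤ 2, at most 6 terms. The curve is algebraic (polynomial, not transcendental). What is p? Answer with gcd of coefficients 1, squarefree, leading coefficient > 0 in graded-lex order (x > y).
2*x*y - 3*y^2 + x - 3*y + 3

First, degree: no degree-1 curve has this shape, so deg p = 2.
Then, reading off the gridlines: no x-intercept at any integer in the box.
Finally, assembling these constraints gives the stated polynomial.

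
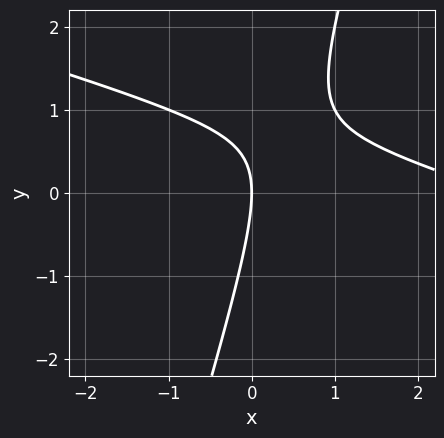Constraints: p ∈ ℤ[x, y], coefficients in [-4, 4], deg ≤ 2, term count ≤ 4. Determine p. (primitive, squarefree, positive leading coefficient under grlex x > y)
First, degree: a generic line meets the curve in up to 2 points, so deg p = 2.
Then, from the visible intercepts: it crosses the y-axis at the gridline y = 0; it meets the x-axis at x = 0 (among the integer gridlines).
Finally, solving for integer coefficients yields p as stated.

x^2 + 3*x*y - y^2 - 3*x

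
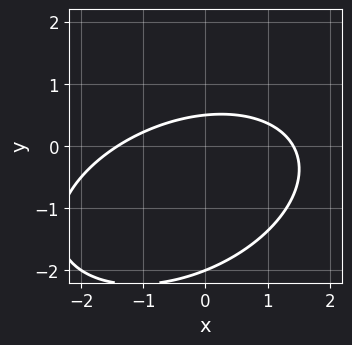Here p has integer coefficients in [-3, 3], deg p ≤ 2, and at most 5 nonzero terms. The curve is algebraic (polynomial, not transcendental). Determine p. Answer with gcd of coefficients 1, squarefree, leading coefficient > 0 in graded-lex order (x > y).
x^2 - x*y + 2*y^2 + 3*y - 2

(a) deg p = 2. No degree-1 curve has this shape.
(b) Observable constraints: it crosses the y-axis at the gridline y = -2.
(c) Fitting integer coefficients to these (and the overall shape) gives p.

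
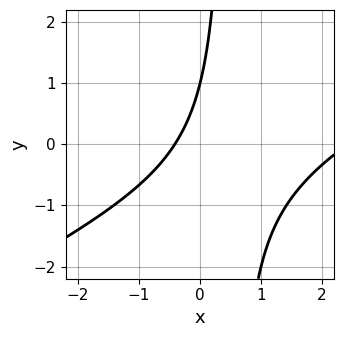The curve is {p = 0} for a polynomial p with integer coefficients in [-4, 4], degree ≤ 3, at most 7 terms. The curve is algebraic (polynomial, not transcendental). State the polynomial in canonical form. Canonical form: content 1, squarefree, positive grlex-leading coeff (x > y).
x^2 - 2*x*y - 2*x + y - 1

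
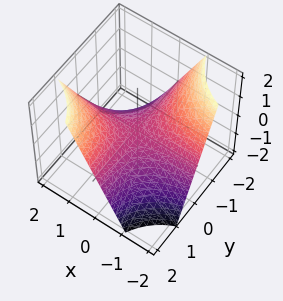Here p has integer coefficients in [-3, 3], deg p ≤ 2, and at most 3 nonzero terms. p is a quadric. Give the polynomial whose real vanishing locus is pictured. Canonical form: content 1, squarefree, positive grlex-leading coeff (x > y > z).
The degree is 2 — a saddle surface; a quadric.
From the visible intercepts: one z-axis crossing is at z = 0; every point of the y-axis in the box is on the surface.
Putting this together gives p. Check: (-1, 0, 0) on the x-axis lies on the surface, and p(-1, 0, 0) = 0. ✓

x*y - z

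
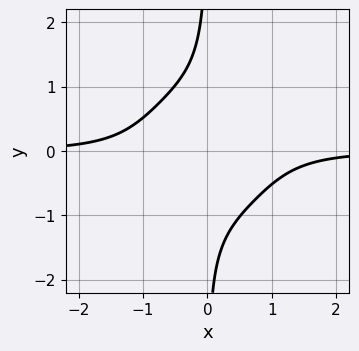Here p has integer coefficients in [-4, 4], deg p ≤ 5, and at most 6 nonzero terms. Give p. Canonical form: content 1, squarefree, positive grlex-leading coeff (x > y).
First, deg p = 4. No degree-3 curve has this shape.
Then, checking where it meets the axes: the curve avoids every integer x-axis point in the box; it misses every integer gridline on the y-axis.
Finally, the integer polynomial consistent with all of this is the stated p.

3*x^3*y + 3*x*y^3 + 2*x*y + 3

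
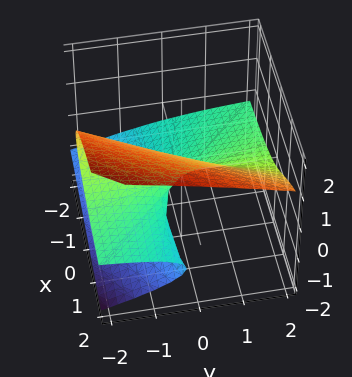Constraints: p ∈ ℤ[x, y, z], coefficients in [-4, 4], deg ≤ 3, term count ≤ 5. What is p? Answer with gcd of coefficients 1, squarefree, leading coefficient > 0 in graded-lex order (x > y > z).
3*z^3 - 3*x*z + 3*y*z - 2*x

(a) Degree: no degree-2 surface has this shape, so deg p = 3.
(b) Against the integer gridlines: it meets the x-axis at x = 0 (among the integer gridlines); every point of the y-axis in the box is on the surface; one z-axis crossing is at z = 0.
(c) Fitting integer coefficients to these (and the overall shape) gives p.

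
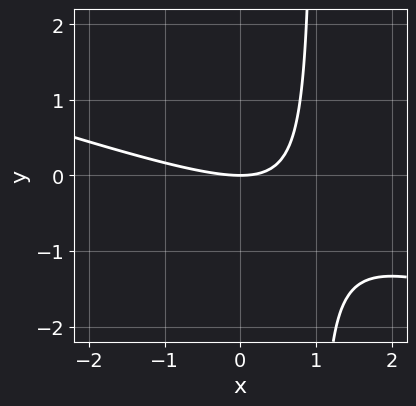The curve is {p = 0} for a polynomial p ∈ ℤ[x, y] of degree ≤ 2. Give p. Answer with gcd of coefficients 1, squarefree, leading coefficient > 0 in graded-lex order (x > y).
x^2 + 3*x*y - 3*y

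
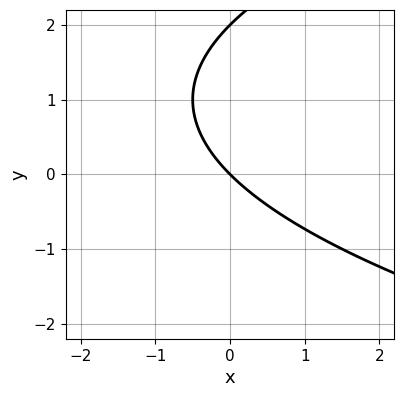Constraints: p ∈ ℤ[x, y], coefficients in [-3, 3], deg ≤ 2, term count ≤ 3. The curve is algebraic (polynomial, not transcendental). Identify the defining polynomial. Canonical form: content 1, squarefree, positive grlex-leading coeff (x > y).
First, the degree is 2 — the shape is more complex than any degree-1 curve.
Then, reading off the gridlines: among the integer gridlines, it crosses the y-axis at y ∈ {0, 2}; it meets the x-axis at x = 0 (among the integer gridlines).
Finally, together with the visible shape, these determine p as stated.

y^2 - 2*x - 2*y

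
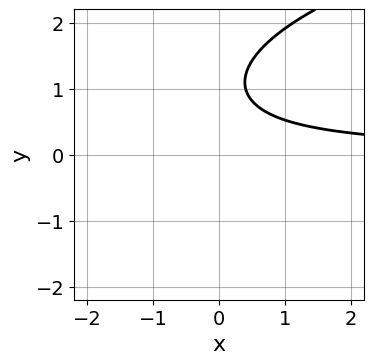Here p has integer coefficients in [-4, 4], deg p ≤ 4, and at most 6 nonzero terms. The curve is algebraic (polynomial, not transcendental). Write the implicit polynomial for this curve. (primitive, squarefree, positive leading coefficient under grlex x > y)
2*y^4 - 3*x*y^2 - 2*y^3 - 2*x*y + 2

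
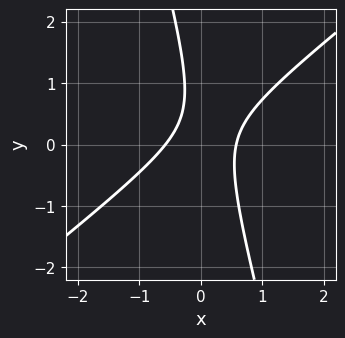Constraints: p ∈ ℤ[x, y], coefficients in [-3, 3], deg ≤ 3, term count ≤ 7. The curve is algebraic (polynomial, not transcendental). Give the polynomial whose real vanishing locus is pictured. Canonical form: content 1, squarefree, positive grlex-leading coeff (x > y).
3*x^2 - 3*x*y - y^2 + y - 1

deg p = 2.
Reading off the gridlines: no y-intercept at any integer in the box.
These observations pin down the coefficients.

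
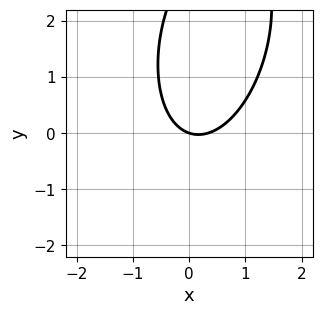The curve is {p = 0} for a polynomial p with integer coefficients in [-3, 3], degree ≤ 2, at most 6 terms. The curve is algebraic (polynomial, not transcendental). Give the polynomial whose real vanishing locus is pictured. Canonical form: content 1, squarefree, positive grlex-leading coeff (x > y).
(a) deg p = 2.
(b) Observable constraints: it meets the y-axis at y = 0 (among the integer gridlines); it meets the x-axis at x = 0 (among the integer gridlines).
(c) Putting this together gives p.

3*x^2 - x*y + y^2 - x - 3*y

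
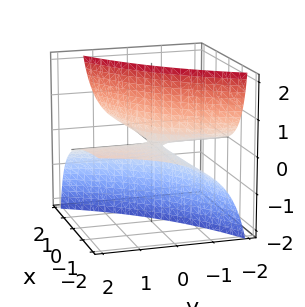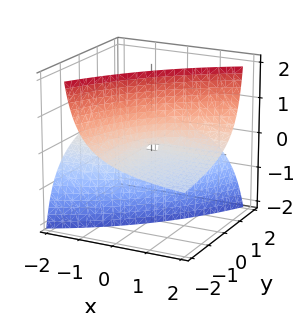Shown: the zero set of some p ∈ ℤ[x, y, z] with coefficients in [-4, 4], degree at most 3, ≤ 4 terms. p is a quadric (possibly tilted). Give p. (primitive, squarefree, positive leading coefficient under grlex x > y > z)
x*y - 3*x*z + 3*y*z + z

(a) The degree is 2 — no degree-1 surface has this shape.
(b) Checking where it meets the axes: the visible y-axis segment lies entirely on the surface; every point of the x-axis in the box is on the surface; one z-axis crossing is at z = 0.
(c) These observations pin down the coefficients.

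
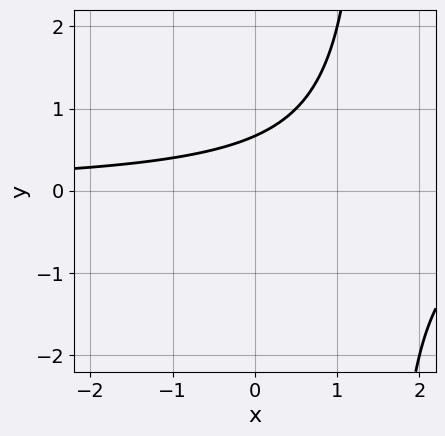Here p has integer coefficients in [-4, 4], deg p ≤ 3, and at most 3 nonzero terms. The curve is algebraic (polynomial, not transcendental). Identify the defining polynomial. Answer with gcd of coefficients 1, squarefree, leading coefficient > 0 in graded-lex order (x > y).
1. deg p = 2. No degree-1 curve has this shape.
2. Against the integer gridlines: no x-intercept at any integer in the box.
3. Fitting integer coefficients to these (and the overall shape) gives p.

2*x*y - 3*y + 2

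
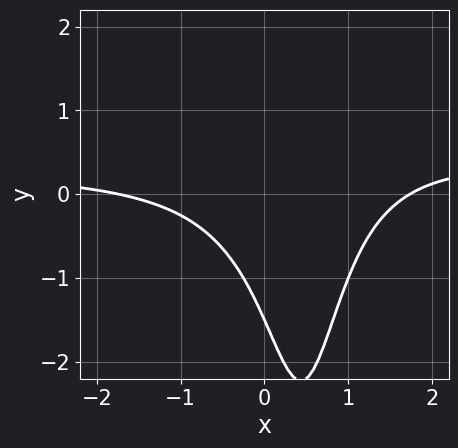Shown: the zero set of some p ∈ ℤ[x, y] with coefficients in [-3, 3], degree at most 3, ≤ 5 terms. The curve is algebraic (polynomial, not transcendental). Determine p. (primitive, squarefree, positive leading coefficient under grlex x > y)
(a) The degree is 3 — the shape is more complex than any degree-2 curve.
(b) The integer polynomial consistent with all of this is the stated p.

3*x^2*y - x^2 - 3*x*y + 2*y + 3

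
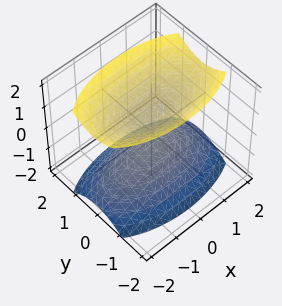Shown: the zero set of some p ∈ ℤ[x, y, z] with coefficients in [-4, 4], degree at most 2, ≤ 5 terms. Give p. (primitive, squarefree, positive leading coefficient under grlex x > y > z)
x^2 + 3*y^2 - 2*z^2 + 1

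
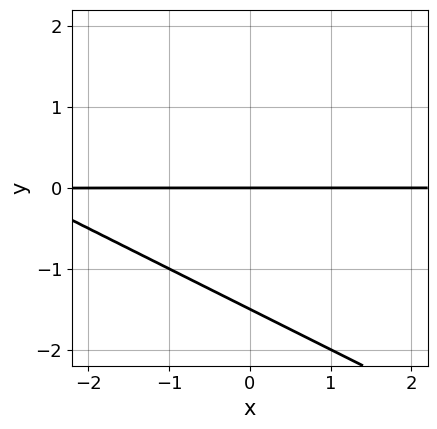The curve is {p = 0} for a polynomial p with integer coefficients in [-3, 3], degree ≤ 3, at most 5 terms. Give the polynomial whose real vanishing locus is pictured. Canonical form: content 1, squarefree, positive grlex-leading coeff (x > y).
1. deg p = 2.
2. Observable constraints: it meets the y-axis at y = 0 (among the integer gridlines); the visible x-axis segment lies entirely on the curve.
3. Matching integer coefficients to the picture gives p.

x*y + 2*y^2 + 3*y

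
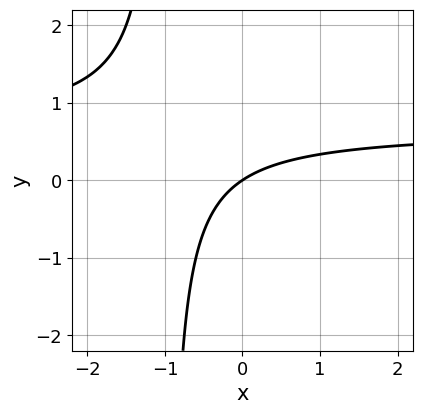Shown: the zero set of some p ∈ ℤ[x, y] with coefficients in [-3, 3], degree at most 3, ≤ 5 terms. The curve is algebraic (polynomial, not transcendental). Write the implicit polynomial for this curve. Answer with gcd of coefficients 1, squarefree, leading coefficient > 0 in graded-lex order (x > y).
3*x*y - 2*x + 3*y

First, the degree is 2 — no degree-1 curve has this shape.
Next, reading off the gridlines: one x-axis crossing is at x = 0; it meets the y-axis at y = 0 (among the integer gridlines).
Finally, putting this together gives p.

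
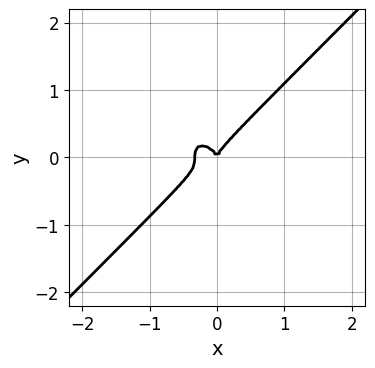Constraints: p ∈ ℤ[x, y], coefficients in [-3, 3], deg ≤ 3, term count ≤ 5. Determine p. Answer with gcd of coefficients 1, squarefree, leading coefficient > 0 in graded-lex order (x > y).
First, the degree is 3 — the shape is more complex than any degree-2 curve.
Then, from the axis intercepts and sections: it meets the y-axis at y = 0 (among the integer gridlines); one x-axis crossing is at x = 0.
Finally, the integer polynomial consistent with all of this is the stated p.

3*x^3 - 3*y^3 + x^2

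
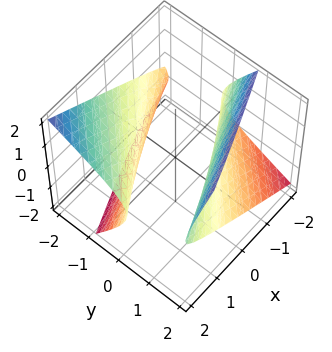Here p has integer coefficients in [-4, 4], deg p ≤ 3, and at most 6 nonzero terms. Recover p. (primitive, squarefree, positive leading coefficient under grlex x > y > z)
x^2 - 3*x*y + 2*y^2 + 3*y*z - 3*z^2 - 3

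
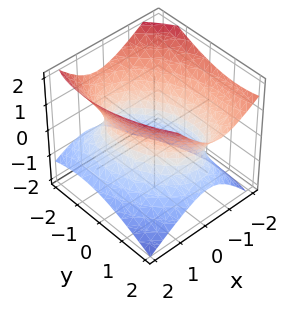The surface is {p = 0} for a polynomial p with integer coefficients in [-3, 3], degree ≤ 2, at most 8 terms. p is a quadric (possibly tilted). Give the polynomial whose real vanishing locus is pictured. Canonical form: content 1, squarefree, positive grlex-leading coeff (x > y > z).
2*x^2 + x*y + x*z + y^2 - 2*z^2 - 2

1. Degree: the shape is more complex than any degree-1 surface, so deg p = 2.
2. Checking where it meets the axes: no z-intercept at any integer in the box; the x-axis gridline crossings are at x ∈ {-1, 1}.
3. Assembling these constraints gives the stated polynomial.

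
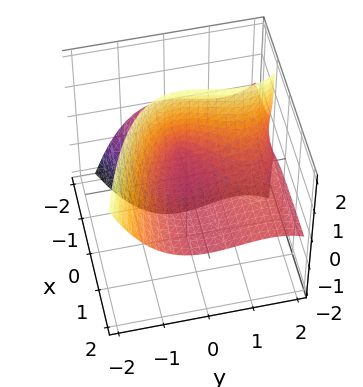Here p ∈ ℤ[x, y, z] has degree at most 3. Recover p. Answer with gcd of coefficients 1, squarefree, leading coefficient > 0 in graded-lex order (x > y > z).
y^3 + 3*x*z - 2*y^2 + 2*z

1. The degree is 3 — no degree-2 surface has this shape.
2. Against the integer gridlines: among the integer gridlines, it crosses the y-axis at y ∈ {0, 2}; the visible x-axis segment lies entirely on the surface; it crosses the z-axis at the gridline z = 0.
3. Solving for integer coefficients yields p as stated.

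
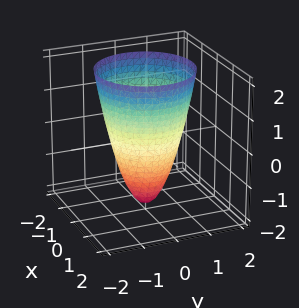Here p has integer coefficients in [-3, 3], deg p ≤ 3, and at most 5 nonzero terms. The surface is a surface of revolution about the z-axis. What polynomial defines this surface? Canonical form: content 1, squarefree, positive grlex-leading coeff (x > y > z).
The degree is 2 — a generic line meets the surface in up to 2 points.
Symmetries: the surface is invariant under rotation about z: p = q(x² + y², z).
Checking where it meets the axes: a circular section at z = 0 has radius exactly 1; the x-axis gridline crossings are at x ∈ {-1, 1}; it crosses the z-axis at the gridline z = -2; among the integer gridlines, it crosses the y-axis at y ∈ {-1, 1}.
Fitting integer coefficients to these (and the overall shape) gives p.

2*x^2 + 2*y^2 - z - 2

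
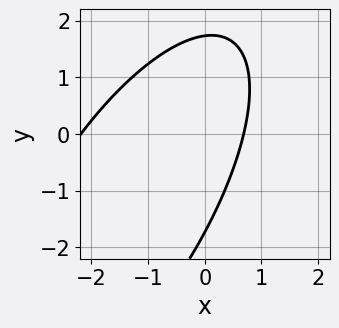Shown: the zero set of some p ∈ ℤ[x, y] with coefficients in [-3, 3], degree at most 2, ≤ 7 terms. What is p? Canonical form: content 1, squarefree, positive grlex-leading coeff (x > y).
2*x^2 - 2*x*y + y^2 + 3*x - 3

(a) Degree: the shape is more complex than any degree-1 curve, so deg p = 2.
(b) Putting this together gives p.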